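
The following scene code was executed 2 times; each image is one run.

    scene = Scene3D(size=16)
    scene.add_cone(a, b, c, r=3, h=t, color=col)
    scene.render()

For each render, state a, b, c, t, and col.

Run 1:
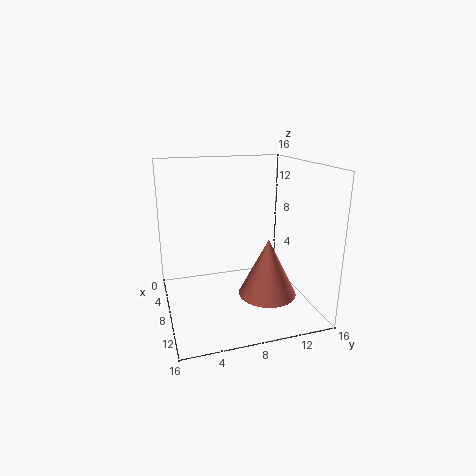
a = 12, b = 10, c = 3, t = 6, col = 'salmon'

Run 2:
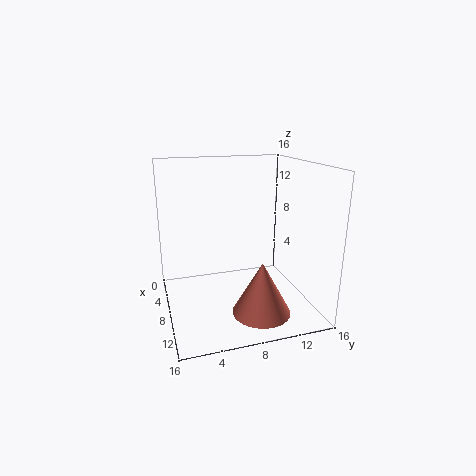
a = 13, b = 9, c = 1.5, t = 5.5, col = 'salmon'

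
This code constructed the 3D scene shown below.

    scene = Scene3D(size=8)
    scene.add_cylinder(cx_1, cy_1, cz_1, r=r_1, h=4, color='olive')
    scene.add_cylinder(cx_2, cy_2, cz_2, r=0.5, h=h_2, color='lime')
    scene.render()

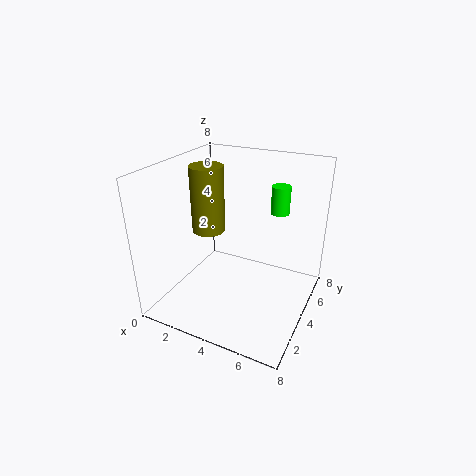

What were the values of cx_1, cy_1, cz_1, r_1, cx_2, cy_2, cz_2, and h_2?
cx_1 = 1.5
cy_1 = 5
cz_1 = 3.5
r_1 = 1
cx_2 = 6
cy_2 = 5
cz_2 = 5.5
h_2 = 1.5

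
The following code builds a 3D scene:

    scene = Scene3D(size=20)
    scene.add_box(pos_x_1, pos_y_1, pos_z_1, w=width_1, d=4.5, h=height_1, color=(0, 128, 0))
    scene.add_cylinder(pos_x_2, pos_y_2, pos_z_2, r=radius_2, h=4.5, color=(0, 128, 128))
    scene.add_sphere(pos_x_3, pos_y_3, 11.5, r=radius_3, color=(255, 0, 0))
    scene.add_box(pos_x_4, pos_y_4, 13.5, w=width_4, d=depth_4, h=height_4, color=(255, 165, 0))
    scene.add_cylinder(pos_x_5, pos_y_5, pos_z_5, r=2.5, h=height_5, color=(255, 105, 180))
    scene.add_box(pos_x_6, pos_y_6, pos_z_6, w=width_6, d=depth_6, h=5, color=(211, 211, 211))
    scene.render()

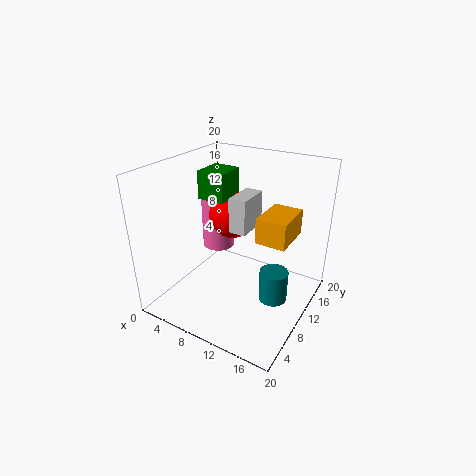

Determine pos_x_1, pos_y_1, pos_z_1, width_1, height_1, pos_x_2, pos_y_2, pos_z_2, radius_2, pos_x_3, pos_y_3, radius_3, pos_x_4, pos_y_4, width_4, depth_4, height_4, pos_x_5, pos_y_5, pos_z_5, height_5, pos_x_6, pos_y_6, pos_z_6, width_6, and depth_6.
pos_x_1 = 3.5, pos_y_1 = 10, pos_z_1 = 14.5, width_1 = 4, height_1 = 4, pos_x_2 = 15.5, pos_y_2 = 10.5, pos_z_2 = 1.5, radius_2 = 2, pos_x_3 = 7, pos_y_3 = 13.5, radius_3 = 3.5, pos_x_4 = 15.5, pos_y_4 = 4.5, width_4 = 3.5, depth_4 = 5, height_4 = 3, pos_x_5 = 4, pos_y_5 = 14, pos_z_5 = 5.5, height_5 = 9, pos_x_6 = 8.5, pos_y_6 = 10, pos_z_6 = 10.5, width_6 = 2.5, depth_6 = 5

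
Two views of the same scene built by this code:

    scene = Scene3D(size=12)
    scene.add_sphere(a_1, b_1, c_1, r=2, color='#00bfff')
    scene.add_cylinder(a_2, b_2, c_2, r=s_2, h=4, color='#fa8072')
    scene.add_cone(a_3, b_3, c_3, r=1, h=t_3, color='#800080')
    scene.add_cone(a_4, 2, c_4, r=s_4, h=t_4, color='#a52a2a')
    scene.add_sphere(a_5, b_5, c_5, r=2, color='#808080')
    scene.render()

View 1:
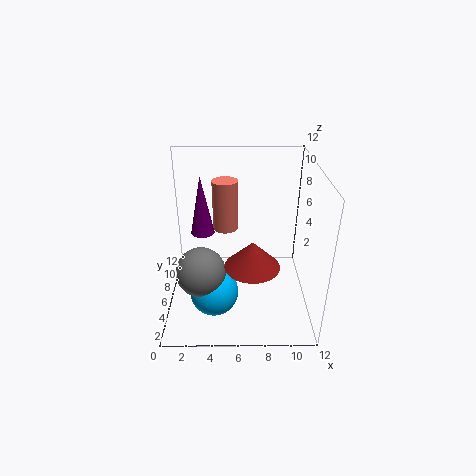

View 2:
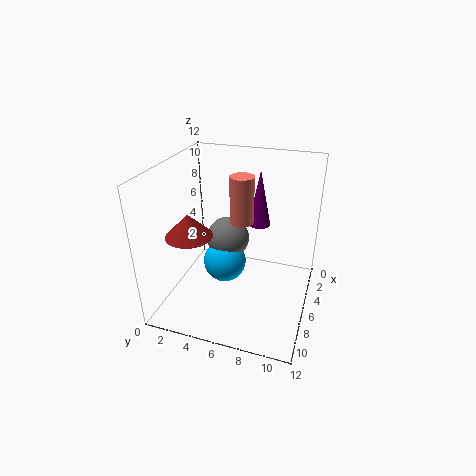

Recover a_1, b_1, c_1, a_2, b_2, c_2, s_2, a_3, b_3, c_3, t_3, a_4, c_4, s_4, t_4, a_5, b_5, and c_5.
a_1 = 4, b_1 = 4, c_1 = 2, a_2 = 5, b_2 = 6, c_2 = 7, s_2 = 1, a_3 = 3, b_3 = 7, c_3 = 6, t_3 = 5, a_4 = 7, c_4 = 6, s_4 = 2, t_4 = 2, a_5 = 3, b_5 = 4, c_5 = 4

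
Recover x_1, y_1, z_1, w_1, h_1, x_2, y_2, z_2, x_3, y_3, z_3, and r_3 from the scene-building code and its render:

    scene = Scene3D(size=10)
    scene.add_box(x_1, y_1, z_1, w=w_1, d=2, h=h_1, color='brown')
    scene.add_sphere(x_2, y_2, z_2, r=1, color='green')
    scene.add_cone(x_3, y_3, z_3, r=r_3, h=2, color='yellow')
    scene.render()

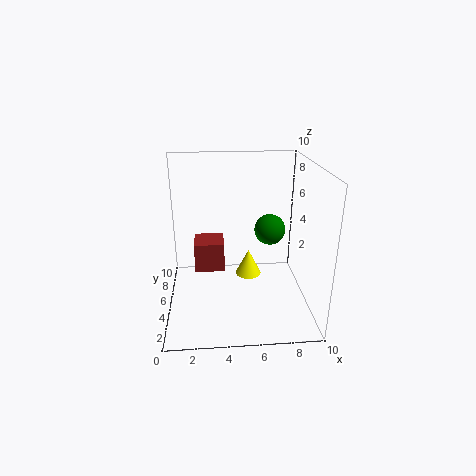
x_1 = 2, y_1 = 4, z_1 = 3, w_1 = 2, h_1 = 2, x_2 = 7, y_2 = 4, z_2 = 6, x_3 = 6, y_3 = 7, z_3 = 1, r_3 = 1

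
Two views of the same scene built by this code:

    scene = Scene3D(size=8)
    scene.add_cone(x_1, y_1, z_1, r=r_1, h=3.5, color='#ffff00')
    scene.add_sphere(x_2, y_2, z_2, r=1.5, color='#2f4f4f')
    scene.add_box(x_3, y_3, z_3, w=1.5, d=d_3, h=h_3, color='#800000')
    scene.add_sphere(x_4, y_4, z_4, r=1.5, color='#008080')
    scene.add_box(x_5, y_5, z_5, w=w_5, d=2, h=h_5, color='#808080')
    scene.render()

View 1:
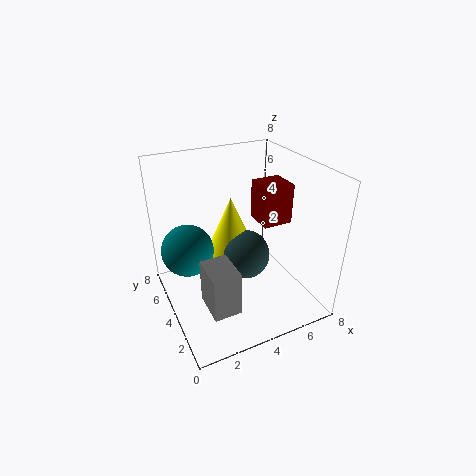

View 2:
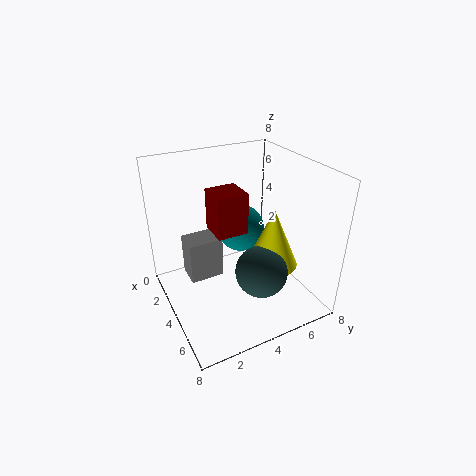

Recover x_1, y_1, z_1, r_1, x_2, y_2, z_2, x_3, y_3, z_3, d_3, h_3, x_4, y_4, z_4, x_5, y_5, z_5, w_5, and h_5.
x_1 = 4.5, y_1 = 6, z_1 = 2, r_1 = 1.5, x_2 = 5, y_2 = 5, z_2 = 2, x_3 = 4.5, y_3 = 2, z_3 = 5.5, d_3 = 1.5, h_3 = 2, x_4 = 1.5, y_4 = 5.5, z_4 = 3, x_5 = 1.5, y_5 = 1.5, z_5 = 1, w_5 = 1.5, h_5 = 2.5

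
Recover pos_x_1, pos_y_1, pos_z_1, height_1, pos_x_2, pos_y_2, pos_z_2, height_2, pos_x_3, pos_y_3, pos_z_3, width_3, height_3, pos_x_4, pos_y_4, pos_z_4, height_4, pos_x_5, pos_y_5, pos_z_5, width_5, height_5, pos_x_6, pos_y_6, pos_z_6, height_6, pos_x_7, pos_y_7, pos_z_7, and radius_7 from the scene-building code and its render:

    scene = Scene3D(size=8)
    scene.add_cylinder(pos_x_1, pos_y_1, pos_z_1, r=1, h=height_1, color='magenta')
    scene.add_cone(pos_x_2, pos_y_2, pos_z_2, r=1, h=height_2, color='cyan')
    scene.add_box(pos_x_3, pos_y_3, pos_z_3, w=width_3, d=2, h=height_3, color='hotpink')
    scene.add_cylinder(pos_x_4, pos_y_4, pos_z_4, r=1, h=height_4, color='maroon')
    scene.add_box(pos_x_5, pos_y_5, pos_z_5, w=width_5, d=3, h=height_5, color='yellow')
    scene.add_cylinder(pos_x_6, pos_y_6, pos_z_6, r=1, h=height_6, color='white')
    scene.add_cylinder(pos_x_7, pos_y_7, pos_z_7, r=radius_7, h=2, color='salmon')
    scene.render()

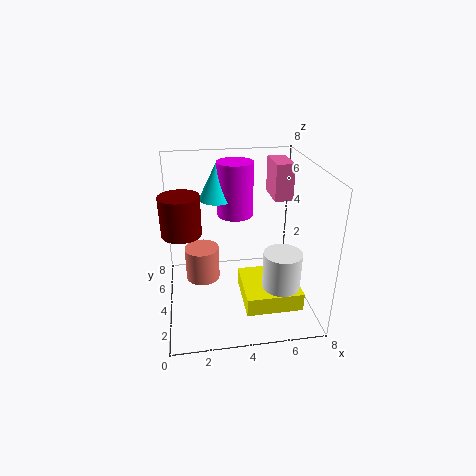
pos_x_1 = 4
pos_y_1 = 5
pos_z_1 = 5
height_1 = 3
pos_x_2 = 3
pos_y_2 = 5
pos_z_2 = 6
height_2 = 2
pos_x_3 = 6
pos_y_3 = 4
pos_z_3 = 6
width_3 = 1
height_3 = 2
pos_x_4 = 1
pos_y_4 = 3
pos_z_4 = 5
height_4 = 2
pos_x_5 = 4
pos_y_5 = 1
pos_z_5 = 1
width_5 = 3
height_5 = 1
pos_x_6 = 6
pos_y_6 = 2
pos_z_6 = 2
height_6 = 2
pos_x_7 = 2
pos_y_7 = 5
pos_z_7 = 1
radius_7 = 1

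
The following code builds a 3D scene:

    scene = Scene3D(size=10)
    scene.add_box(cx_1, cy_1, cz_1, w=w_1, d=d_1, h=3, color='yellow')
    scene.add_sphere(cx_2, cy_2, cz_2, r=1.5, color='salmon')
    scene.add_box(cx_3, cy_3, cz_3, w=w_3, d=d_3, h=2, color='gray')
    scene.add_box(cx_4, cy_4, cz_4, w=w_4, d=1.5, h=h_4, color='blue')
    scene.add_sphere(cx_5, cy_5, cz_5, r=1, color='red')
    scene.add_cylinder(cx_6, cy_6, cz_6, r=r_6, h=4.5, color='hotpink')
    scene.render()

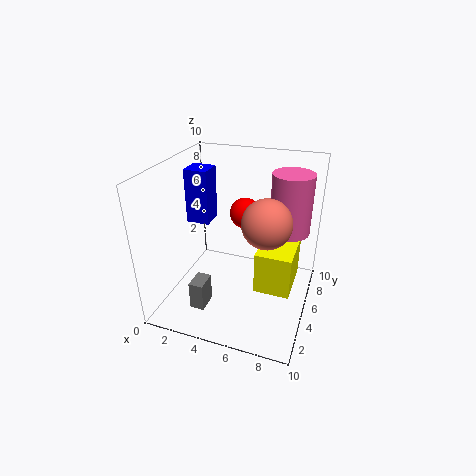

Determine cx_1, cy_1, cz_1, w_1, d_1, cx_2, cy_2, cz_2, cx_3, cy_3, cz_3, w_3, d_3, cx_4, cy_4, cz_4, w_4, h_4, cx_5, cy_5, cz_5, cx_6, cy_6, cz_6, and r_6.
cx_1 = 6.5
cy_1 = 4
cz_1 = 1.5
w_1 = 2.5
d_1 = 3.5
cx_2 = 7.5
cy_2 = 3
cz_2 = 7.5
cx_3 = 2.5
cy_3 = 2
cz_3 = 0.5
w_3 = 1
d_3 = 1.5
cx_4 = 2
cy_4 = 3.5
cz_4 = 6.5
w_4 = 1.5
h_4 = 3.5
cx_5 = 5.5
cy_5 = 5
cz_5 = 7
cx_6 = 8
cy_6 = 8
cz_6 = 4.5
r_6 = 1.5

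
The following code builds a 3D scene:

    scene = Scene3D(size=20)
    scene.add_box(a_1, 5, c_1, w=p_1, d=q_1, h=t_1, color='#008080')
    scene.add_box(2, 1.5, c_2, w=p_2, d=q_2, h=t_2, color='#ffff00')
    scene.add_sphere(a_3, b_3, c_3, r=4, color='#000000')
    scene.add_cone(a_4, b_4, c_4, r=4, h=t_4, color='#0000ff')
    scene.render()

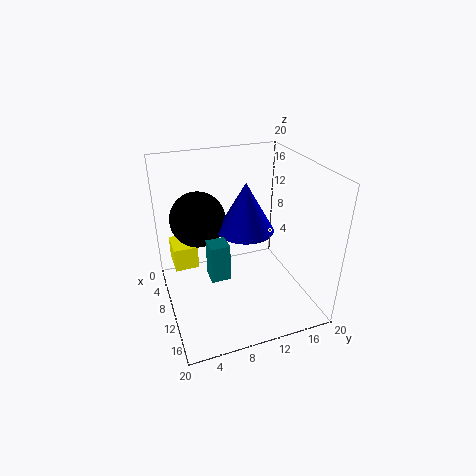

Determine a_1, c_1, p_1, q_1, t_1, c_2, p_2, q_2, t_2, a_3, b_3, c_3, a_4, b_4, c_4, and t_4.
a_1 = 11.5
c_1 = 6.5
p_1 = 2.5
q_1 = 2.5
t_1 = 5
c_2 = 4
p_2 = 4.5
q_2 = 3.5
t_2 = 3.5
a_3 = 5.5
b_3 = 5.5
c_3 = 11.5
a_4 = 9
b_4 = 11.5
c_4 = 10.5
t_4 = 7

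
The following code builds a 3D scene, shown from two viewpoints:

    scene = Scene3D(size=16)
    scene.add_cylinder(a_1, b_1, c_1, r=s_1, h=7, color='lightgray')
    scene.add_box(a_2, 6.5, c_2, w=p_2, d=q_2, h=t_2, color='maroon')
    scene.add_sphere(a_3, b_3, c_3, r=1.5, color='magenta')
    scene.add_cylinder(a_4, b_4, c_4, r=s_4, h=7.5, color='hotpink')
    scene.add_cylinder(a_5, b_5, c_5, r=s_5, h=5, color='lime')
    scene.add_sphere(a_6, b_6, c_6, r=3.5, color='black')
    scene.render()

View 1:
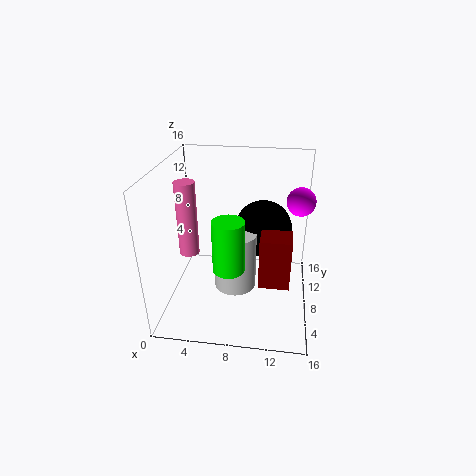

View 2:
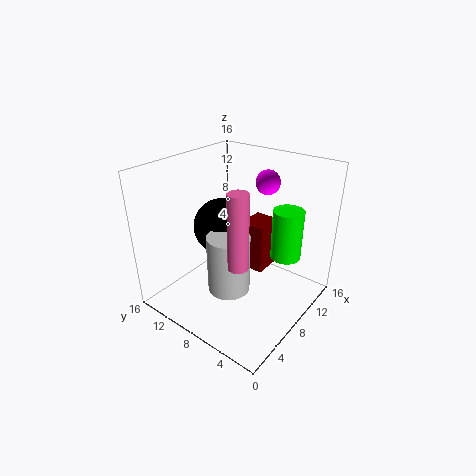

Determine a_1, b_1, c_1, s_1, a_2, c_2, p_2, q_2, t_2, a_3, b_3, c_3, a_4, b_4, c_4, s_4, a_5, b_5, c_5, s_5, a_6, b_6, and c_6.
a_1 = 7.5; b_1 = 9; c_1 = 1; s_1 = 2.5; a_2 = 10.5; c_2 = 2.5; p_2 = 3.5; q_2 = 3; t_2 = 6; a_3 = 14.5; b_3 = 8.5; c_3 = 12.5; a_4 = 3.5; b_4 = 4.5; c_4 = 8; s_4 = 1; a_5 = 8; b_5 = 2; c_5 = 8; s_5 = 1.5; a_6 = 10.5; b_6 = 12.5; c_6 = 7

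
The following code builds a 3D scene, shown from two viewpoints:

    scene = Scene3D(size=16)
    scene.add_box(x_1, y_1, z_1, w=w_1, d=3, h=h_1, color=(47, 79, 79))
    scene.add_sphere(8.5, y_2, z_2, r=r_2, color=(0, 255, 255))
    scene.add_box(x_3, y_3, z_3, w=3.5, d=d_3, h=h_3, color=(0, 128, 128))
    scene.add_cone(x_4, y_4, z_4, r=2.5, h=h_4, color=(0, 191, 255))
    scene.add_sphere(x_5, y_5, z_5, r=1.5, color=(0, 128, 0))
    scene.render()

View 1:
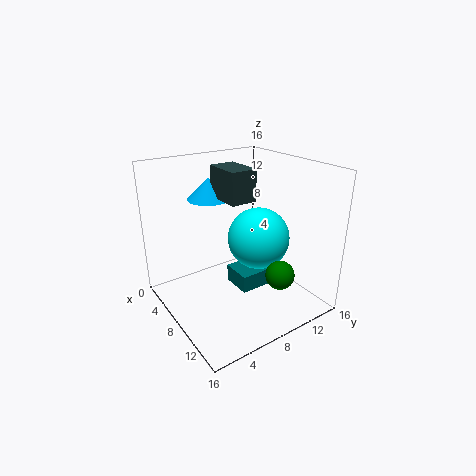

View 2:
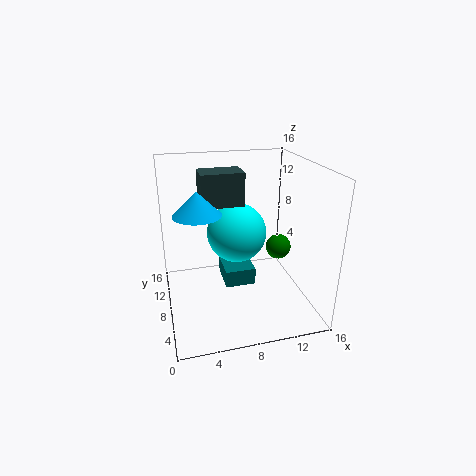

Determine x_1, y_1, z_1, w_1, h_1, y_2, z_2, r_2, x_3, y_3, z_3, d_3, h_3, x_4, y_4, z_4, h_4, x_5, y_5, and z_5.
x_1 = 4
y_1 = 7
z_1 = 12
w_1 = 4.5
h_1 = 3.5
y_2 = 10.5
z_2 = 7.5
r_2 = 3.5
x_3 = 6.5
y_3 = 7.5
z_3 = 2
d_3 = 4
h_3 = 2
x_4 = 3.5
y_4 = 7
z_4 = 11.5
h_4 = 2.5
x_5 = 13.5
y_5 = 9.5
z_5 = 5.5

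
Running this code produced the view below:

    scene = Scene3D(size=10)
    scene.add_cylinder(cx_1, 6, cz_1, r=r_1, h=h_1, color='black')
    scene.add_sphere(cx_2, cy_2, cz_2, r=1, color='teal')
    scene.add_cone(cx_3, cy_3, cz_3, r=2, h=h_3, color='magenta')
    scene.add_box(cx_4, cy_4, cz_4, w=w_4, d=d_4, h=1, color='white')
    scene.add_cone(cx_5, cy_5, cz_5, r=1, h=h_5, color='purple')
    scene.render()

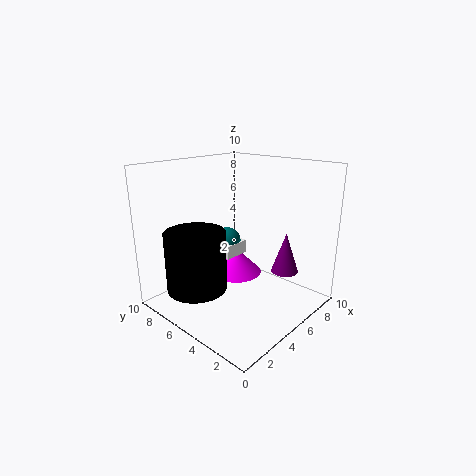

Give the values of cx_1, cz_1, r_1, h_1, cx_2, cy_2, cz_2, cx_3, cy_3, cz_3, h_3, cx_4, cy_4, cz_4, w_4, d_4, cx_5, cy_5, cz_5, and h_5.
cx_1 = 2
cz_1 = 2
r_1 = 2
h_1 = 4
cx_2 = 6
cy_2 = 7
cz_2 = 4
cx_3 = 7
cy_3 = 7
cz_3 = 1
h_3 = 2
cx_4 = 5
cy_4 = 6
cz_4 = 3
w_4 = 2
d_4 = 1
cx_5 = 8
cy_5 = 3
cz_5 = 2
h_5 = 3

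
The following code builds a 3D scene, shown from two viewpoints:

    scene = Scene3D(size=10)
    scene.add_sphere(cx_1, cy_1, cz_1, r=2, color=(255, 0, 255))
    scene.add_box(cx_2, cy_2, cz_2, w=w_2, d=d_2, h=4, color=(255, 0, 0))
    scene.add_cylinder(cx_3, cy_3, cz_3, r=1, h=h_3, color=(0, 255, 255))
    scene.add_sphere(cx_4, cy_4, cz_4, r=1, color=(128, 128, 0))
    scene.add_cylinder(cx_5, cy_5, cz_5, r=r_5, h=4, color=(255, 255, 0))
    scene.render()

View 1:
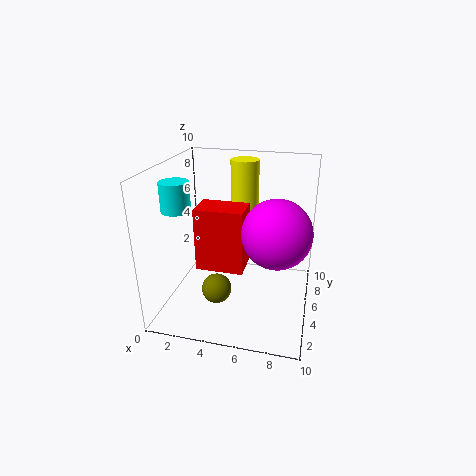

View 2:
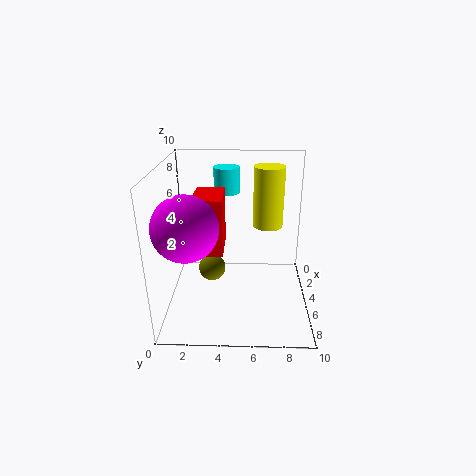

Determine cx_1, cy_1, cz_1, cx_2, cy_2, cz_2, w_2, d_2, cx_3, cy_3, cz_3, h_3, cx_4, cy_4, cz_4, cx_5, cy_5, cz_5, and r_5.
cx_1 = 8; cy_1 = 2; cz_1 = 7; cx_2 = 3; cy_2 = 2; cz_2 = 4; w_2 = 3; d_2 = 2; cx_3 = 1; cy_3 = 4; cz_3 = 7; h_3 = 2; cx_4 = 4; cy_4 = 3; cz_4 = 2; cx_5 = 5; cy_5 = 7; cz_5 = 6; r_5 = 1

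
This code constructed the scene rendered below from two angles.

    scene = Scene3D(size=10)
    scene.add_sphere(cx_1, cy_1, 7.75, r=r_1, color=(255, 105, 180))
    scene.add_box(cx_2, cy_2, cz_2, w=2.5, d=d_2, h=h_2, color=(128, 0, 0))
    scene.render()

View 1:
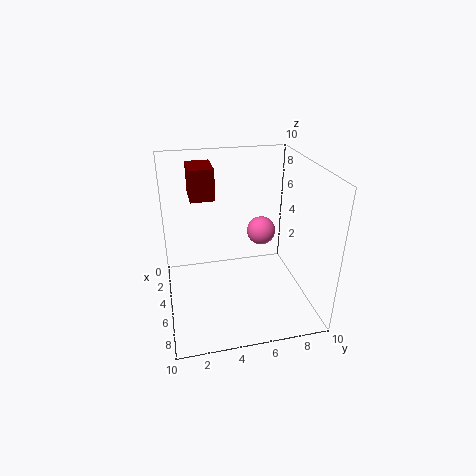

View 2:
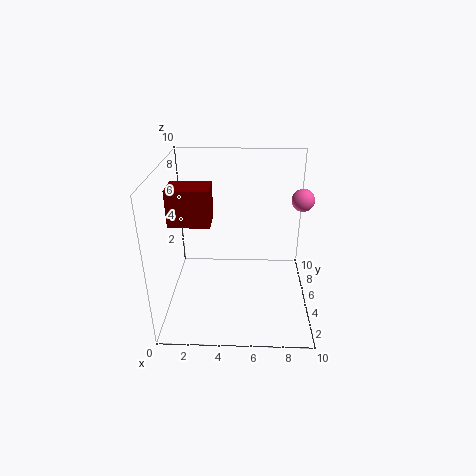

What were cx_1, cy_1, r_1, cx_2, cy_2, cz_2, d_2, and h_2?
cx_1 = 9.25
cy_1 = 5.25
r_1 = 0.75
cx_2 = 1
cy_2 = 2
cz_2 = 7.25
d_2 = 1.75
h_2 = 2.25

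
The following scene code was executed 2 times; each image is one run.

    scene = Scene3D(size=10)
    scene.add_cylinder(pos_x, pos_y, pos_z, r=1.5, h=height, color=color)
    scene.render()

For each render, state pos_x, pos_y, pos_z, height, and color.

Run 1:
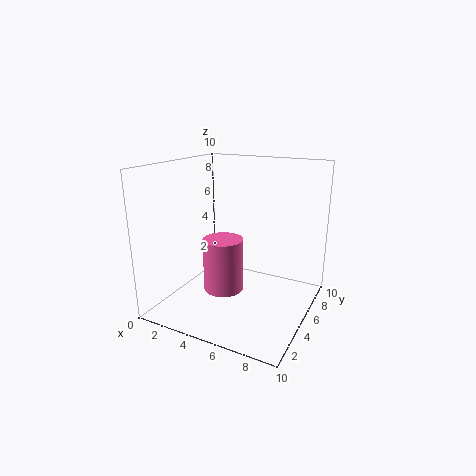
pos_x = 3.5, pos_y = 5.5, pos_z = 0.5, height = 4, color = 'hotpink'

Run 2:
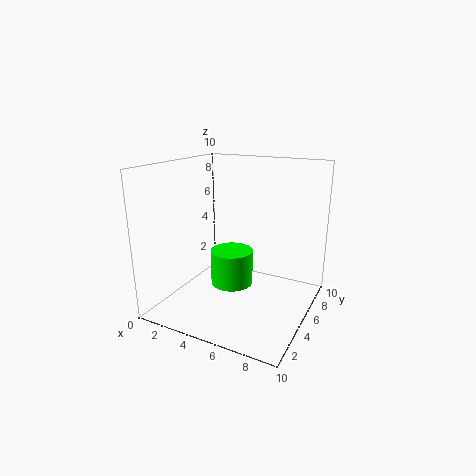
pos_x = 4.5, pos_y = 5, pos_z = 1.5, height = 2.5, color = 'lime'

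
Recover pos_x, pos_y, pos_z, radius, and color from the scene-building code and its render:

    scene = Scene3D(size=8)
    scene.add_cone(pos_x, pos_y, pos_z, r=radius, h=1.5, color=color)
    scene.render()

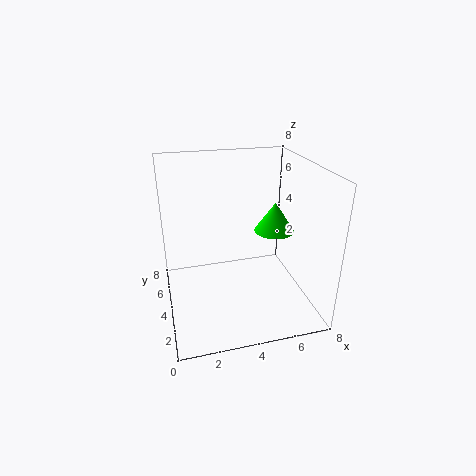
pos_x = 5.5
pos_y = 2.5
pos_z = 5
radius = 1
color = 'lime'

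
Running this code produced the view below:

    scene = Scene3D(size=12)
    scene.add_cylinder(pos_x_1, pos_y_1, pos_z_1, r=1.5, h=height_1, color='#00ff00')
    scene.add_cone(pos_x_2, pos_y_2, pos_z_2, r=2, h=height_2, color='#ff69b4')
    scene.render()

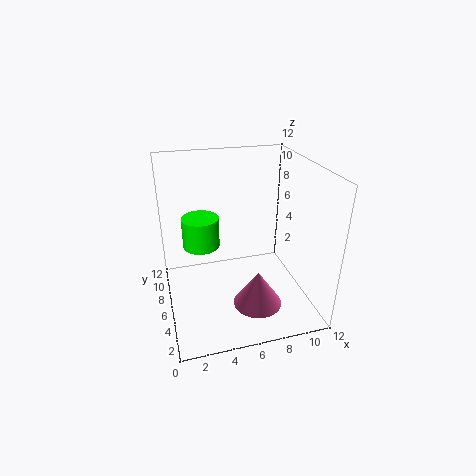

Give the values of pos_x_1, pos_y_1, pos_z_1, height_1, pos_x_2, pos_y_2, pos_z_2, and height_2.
pos_x_1 = 3, pos_y_1 = 6.5, pos_z_1 = 5.5, height_1 = 2.5, pos_x_2 = 7, pos_y_2 = 3.5, pos_z_2 = 1, height_2 = 3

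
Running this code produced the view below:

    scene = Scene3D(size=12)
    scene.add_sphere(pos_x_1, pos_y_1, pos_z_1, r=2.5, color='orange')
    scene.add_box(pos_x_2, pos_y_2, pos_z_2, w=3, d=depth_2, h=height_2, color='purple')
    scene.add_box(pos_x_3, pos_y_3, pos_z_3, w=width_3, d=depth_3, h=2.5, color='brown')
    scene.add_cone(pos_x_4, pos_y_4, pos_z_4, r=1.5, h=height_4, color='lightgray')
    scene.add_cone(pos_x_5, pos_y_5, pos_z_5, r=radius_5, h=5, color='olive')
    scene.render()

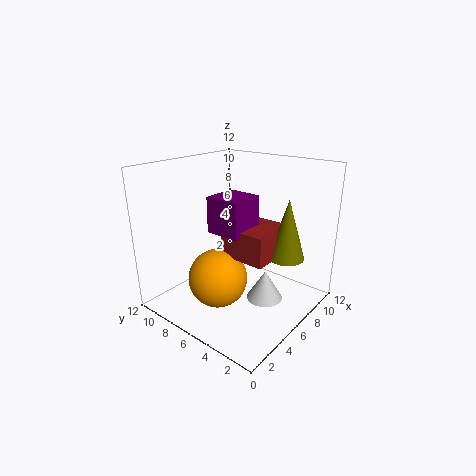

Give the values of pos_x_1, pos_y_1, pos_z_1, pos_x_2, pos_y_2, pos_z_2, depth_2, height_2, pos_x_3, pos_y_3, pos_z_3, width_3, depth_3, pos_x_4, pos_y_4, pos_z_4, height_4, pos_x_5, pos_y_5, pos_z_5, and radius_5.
pos_x_1 = 4.5
pos_y_1 = 7
pos_z_1 = 2.5
pos_x_2 = 4.5
pos_y_2 = 5
pos_z_2 = 6.5
depth_2 = 3
height_2 = 3
pos_x_3 = 5
pos_y_3 = 3
pos_z_3 = 4.5
width_3 = 4
depth_3 = 4
pos_x_4 = 6.5
pos_y_4 = 3.5
pos_z_4 = 1
height_4 = 2.5
pos_x_5 = 8
pos_y_5 = 2.5
pos_z_5 = 4.5
radius_5 = 1.5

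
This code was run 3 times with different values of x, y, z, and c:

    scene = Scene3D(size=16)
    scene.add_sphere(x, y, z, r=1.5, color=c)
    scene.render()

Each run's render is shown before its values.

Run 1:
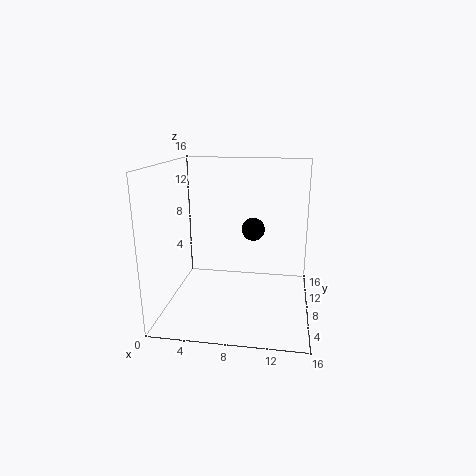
x = 9; y = 14.5; z = 7; c = 'black'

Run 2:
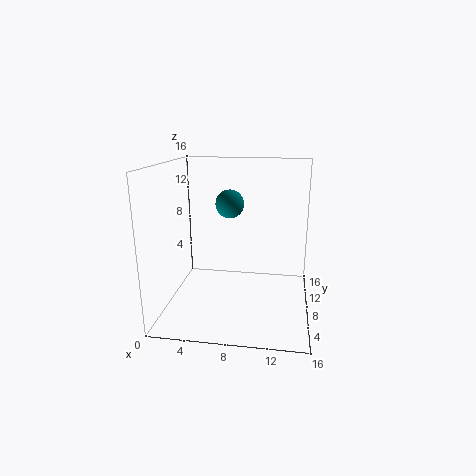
x = 7.25; y = 7.25; z = 12; c = 'teal'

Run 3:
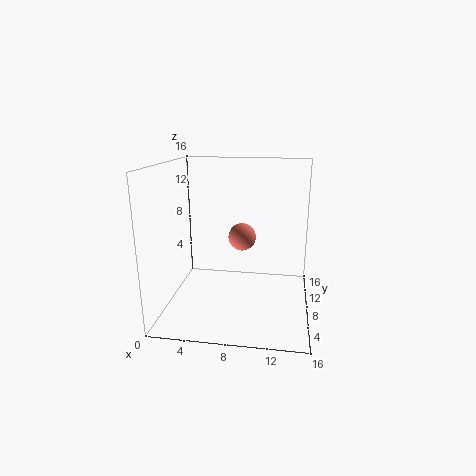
x = 8.5; y = 7.75; z = 8.25; c = 'salmon'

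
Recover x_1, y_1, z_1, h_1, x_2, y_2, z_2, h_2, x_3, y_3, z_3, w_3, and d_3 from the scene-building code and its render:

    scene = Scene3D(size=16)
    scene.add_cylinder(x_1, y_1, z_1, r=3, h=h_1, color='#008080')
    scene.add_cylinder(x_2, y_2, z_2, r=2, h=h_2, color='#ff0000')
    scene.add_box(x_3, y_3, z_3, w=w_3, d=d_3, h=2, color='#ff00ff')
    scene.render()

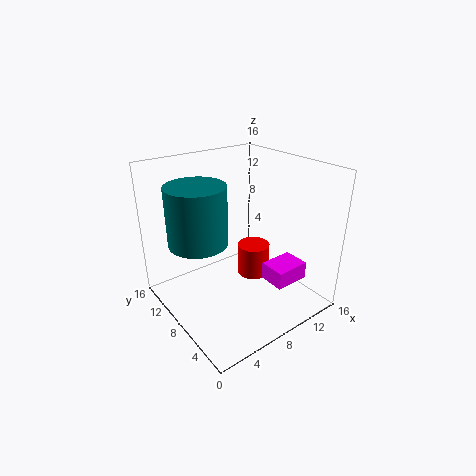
x_1 = 3; y_1 = 8; z_1 = 9; h_1 = 6; x_2 = 12; y_2 = 10; z_2 = 1; h_2 = 4; x_3 = 10; y_3 = 3; z_3 = 3; w_3 = 4; d_3 = 3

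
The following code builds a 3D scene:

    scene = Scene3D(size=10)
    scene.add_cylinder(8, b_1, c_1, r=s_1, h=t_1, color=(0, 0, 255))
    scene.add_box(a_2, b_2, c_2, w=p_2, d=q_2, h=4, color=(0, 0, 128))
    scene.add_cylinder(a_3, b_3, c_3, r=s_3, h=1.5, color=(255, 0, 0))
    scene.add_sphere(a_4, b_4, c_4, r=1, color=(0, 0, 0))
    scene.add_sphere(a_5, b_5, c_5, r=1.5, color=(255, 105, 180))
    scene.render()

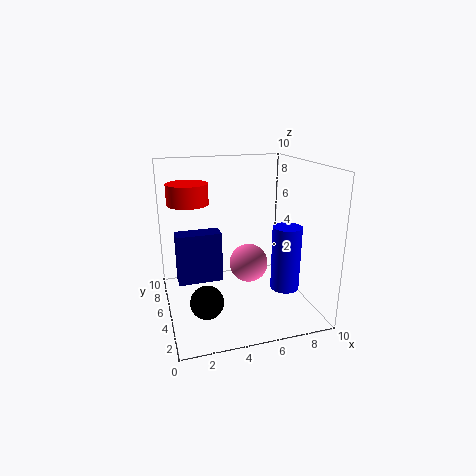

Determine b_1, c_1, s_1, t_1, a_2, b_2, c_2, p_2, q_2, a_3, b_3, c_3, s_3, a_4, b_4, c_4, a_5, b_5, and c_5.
b_1 = 3.5, c_1 = 1.5, s_1 = 1, t_1 = 4.5, a_2 = 1, b_2 = 7.5, c_2 = 0.5, p_2 = 3.5, q_2 = 1.5, a_3 = 2, b_3 = 7.5, c_3 = 7, s_3 = 1.5, a_4 = 2, b_4 = 1.5, c_4 = 2.5, a_5 = 6.5, b_5 = 7, c_5 = 2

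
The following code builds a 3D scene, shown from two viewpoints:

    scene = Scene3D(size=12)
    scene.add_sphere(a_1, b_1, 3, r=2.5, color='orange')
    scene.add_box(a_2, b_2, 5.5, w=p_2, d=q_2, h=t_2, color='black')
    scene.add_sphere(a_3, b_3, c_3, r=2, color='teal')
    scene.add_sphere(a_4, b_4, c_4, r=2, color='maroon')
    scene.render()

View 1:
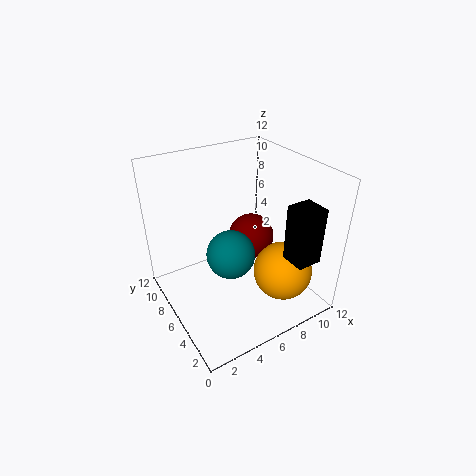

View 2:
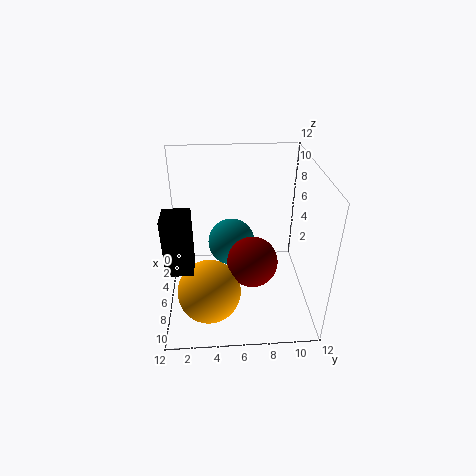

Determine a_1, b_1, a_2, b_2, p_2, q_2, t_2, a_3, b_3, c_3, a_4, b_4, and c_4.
a_1 = 9; b_1 = 3.5; a_2 = 8; b_2 = 0.5; p_2 = 2; q_2 = 2; t_2 = 4.5; a_3 = 5; b_3 = 5.5; c_3 = 5; a_4 = 8; b_4 = 7; c_4 = 5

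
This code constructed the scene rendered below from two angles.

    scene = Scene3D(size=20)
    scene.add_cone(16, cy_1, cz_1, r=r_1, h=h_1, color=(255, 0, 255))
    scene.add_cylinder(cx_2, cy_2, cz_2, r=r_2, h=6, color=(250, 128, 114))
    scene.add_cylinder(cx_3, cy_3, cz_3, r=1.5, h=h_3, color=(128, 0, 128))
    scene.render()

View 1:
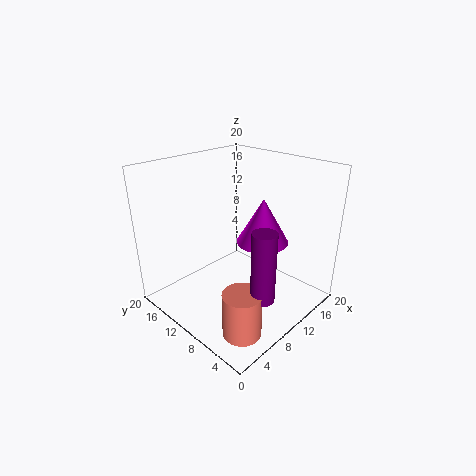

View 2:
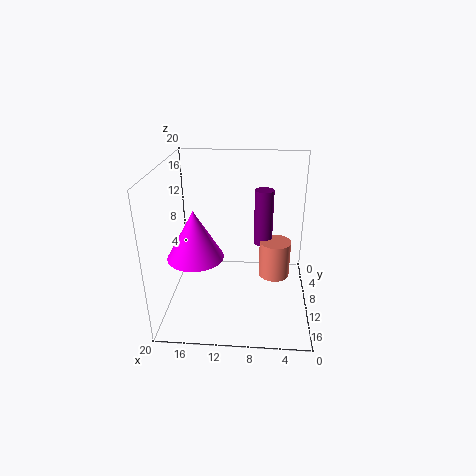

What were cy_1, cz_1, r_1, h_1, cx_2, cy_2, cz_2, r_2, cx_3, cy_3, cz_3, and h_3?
cy_1 = 10.5
cz_1 = 7
r_1 = 4
h_1 = 7
cx_2 = 4.5
cy_2 = 4
cz_2 = 0.5
r_2 = 2.5
cx_3 = 6.5
cy_3 = 2.5
cz_3 = 5.5
h_3 = 9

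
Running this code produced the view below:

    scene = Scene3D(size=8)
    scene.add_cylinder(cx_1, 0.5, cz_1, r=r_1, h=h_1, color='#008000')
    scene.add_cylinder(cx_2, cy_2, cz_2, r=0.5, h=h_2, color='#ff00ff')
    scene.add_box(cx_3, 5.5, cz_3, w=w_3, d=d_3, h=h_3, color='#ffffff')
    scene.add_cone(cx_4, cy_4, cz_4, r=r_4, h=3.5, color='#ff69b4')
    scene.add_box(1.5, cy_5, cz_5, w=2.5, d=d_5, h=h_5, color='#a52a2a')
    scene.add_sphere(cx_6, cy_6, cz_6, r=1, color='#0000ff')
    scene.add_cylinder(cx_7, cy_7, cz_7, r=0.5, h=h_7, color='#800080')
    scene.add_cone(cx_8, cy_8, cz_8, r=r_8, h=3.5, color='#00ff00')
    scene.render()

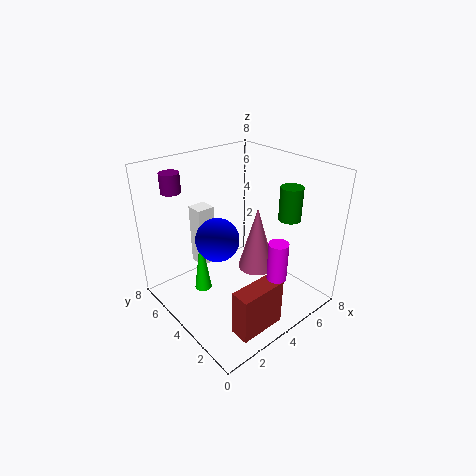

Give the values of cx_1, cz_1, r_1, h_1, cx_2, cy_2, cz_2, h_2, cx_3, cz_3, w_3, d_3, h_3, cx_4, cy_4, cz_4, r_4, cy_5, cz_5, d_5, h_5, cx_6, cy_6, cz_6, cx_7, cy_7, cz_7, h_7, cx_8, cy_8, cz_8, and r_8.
cx_1 = 4; cz_1 = 6.5; r_1 = 0.5; h_1 = 1.5; cx_2 = 4; cy_2 = 1; cz_2 = 3; h_2 = 2; cx_3 = 2.5; cz_3 = 2; w_3 = 1; d_3 = 1; h_3 = 3.5; cx_4 = 4.5; cy_4 = 3; cz_4 = 2.5; r_4 = 1; cy_5 = 0.5; cz_5 = 0.5; d_5 = 1; h_5 = 2.5; cx_6 = 1.5; cy_6 = 2.5; cz_6 = 5.5; cx_7 = 1; cy_7 = 5.5; cz_7 = 7; h_7 = 1; cx_8 = 2.5; cy_8 = 5.5; cz_8 = 0.5; r_8 = 0.5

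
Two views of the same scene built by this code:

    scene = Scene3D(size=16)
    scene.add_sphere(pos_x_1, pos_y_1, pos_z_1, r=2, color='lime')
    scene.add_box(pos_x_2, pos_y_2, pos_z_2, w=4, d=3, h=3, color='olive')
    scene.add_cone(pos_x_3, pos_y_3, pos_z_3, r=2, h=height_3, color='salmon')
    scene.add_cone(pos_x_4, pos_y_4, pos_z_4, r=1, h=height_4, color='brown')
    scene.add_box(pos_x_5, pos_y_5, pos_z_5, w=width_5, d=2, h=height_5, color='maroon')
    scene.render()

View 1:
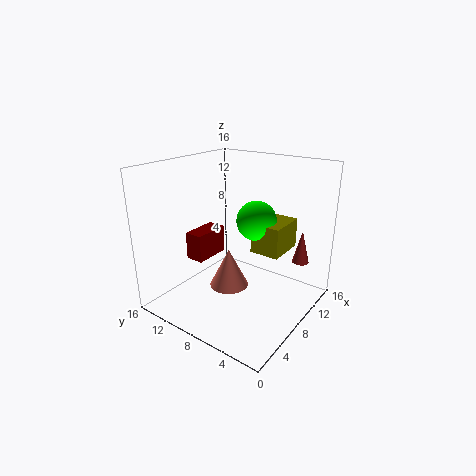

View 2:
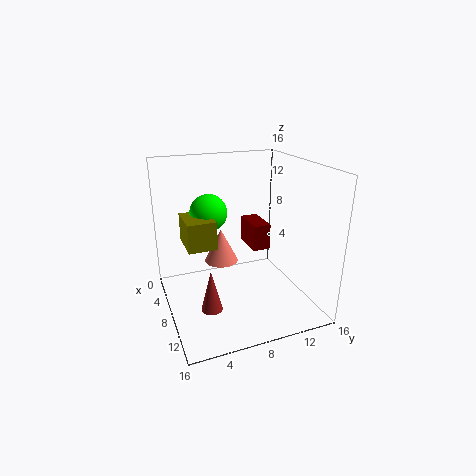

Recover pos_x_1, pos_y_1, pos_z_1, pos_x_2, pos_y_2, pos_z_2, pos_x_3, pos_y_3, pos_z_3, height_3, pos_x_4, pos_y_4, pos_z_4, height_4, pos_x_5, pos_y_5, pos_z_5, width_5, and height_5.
pos_x_1 = 7, pos_y_1 = 5, pos_z_1 = 11, pos_x_2 = 6, pos_y_2 = 2, pos_z_2 = 8, pos_x_3 = 5, pos_y_3 = 7, pos_z_3 = 4, height_3 = 4, pos_x_4 = 14, pos_y_4 = 3, pos_z_4 = 4, height_4 = 4, pos_x_5 = 4, pos_y_5 = 10, pos_z_5 = 6, width_5 = 4, height_5 = 3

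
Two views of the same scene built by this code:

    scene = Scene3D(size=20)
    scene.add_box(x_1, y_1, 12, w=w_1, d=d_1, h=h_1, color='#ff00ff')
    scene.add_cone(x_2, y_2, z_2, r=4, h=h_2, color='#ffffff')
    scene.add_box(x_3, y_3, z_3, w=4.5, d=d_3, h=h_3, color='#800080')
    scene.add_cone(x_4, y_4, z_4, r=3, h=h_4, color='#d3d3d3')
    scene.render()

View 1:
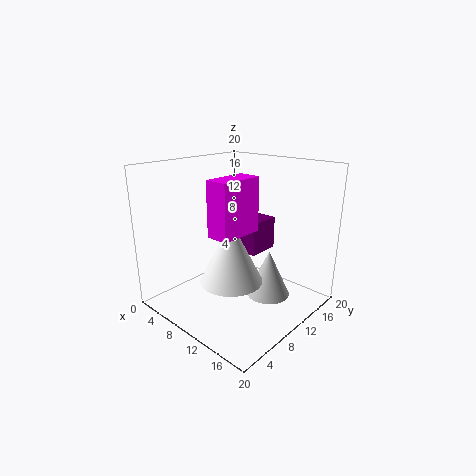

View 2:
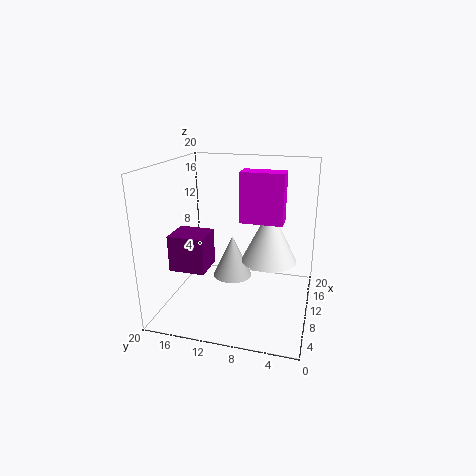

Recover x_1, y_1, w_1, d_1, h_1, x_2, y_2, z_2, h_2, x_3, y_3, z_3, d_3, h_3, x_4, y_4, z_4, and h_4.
x_1 = 10.5, y_1 = 4, w_1 = 3, d_1 = 6, h_1 = 7, x_2 = 12.5, y_2 = 6, z_2 = 6, h_2 = 8, x_3 = 5.5, y_3 = 13.5, z_3 = 6, d_3 = 5, h_3 = 5, x_4 = 14, y_4 = 12, z_4 = 2, h_4 = 6.5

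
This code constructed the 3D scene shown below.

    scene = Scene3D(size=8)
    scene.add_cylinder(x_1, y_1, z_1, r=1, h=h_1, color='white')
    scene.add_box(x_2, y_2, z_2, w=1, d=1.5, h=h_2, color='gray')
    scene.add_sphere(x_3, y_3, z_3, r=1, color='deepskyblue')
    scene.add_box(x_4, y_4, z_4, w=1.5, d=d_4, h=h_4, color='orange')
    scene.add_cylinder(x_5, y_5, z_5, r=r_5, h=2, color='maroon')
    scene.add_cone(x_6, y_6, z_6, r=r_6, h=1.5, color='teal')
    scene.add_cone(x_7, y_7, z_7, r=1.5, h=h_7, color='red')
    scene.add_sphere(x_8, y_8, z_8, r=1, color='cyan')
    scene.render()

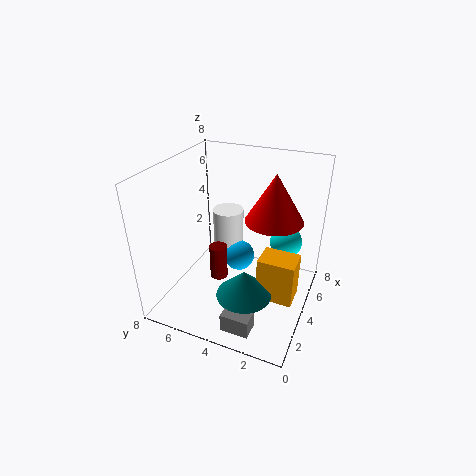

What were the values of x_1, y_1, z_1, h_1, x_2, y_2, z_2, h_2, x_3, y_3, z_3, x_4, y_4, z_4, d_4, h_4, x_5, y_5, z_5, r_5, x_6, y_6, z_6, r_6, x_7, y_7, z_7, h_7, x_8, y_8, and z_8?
x_1 = 7, y_1 = 6, z_1 = 0.5, h_1 = 3.5, x_2 = 0.5, y_2 = 2, z_2 = 0.5, h_2 = 1, x_3 = 6.5, y_3 = 5, z_3 = 1, x_4 = 3, y_4 = 0.5, z_4 = 1, d_4 = 2, h_4 = 2.5, x_5 = 3.5, y_5 = 5, z_5 = 1.5, r_5 = 0.5, x_6 = 2.5, y_6 = 3, z_6 = 1.5, r_6 = 1.5, x_7 = 4, y_7 = 2, z_7 = 5.5, h_7 = 2.5, x_8 = 7, y_8 = 2, z_8 = 2.5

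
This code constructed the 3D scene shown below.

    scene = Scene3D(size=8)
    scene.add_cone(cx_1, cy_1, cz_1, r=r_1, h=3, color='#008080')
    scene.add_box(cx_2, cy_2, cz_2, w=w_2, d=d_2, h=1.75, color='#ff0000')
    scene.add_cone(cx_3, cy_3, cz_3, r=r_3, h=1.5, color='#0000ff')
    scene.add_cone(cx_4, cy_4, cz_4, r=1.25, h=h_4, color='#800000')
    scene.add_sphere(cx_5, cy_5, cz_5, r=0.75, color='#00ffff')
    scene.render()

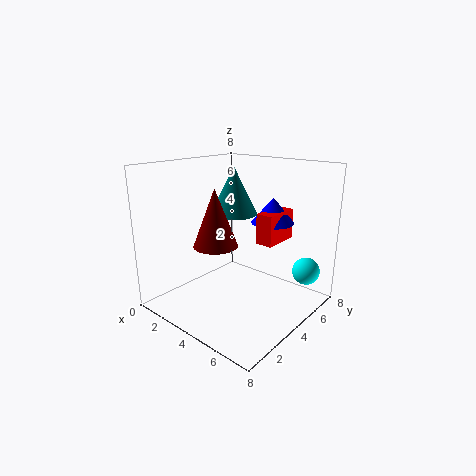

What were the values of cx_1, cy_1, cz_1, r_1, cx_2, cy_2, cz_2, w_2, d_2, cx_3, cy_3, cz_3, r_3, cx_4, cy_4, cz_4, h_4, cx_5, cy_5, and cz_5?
cx_1 = 1.75
cy_1 = 6.25
cz_1 = 4.5
r_1 = 1.5
cx_2 = 4.5
cy_2 = 5
cz_2 = 3.5
w_2 = 1
d_2 = 2.25
cx_3 = 4.75
cy_3 = 6.25
cz_3 = 4.5
r_3 = 1.25
cx_4 = 3
cy_4 = 3.25
cz_4 = 3.5
h_4 = 3.25
cx_5 = 7.25
cy_5 = 6
cz_5 = 2.25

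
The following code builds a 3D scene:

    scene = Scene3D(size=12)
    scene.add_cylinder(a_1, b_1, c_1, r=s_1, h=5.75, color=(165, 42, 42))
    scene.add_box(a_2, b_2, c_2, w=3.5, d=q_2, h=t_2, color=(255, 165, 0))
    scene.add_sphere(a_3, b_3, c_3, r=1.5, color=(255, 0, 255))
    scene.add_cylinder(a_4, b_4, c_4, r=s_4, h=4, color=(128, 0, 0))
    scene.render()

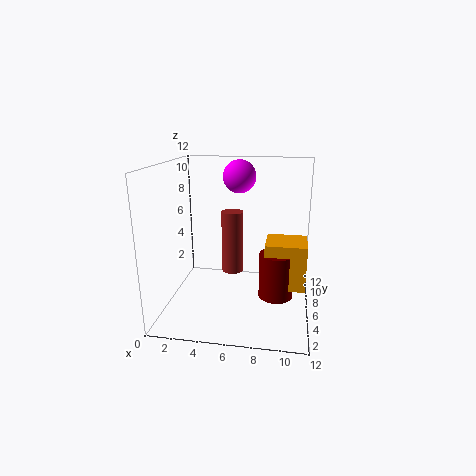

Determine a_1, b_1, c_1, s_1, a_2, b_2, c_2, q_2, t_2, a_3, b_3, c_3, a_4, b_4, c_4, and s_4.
a_1 = 5
b_1 = 8.75
c_1 = 1.75
s_1 = 1
a_2 = 8.25
b_2 = 5.75
c_2 = 1.5
q_2 = 3.25
t_2 = 4
a_3 = 5.5
b_3 = 9.75
c_3 = 10.5
a_4 = 9.25
b_4 = 6.75
c_4 = 0.5
s_4 = 1.5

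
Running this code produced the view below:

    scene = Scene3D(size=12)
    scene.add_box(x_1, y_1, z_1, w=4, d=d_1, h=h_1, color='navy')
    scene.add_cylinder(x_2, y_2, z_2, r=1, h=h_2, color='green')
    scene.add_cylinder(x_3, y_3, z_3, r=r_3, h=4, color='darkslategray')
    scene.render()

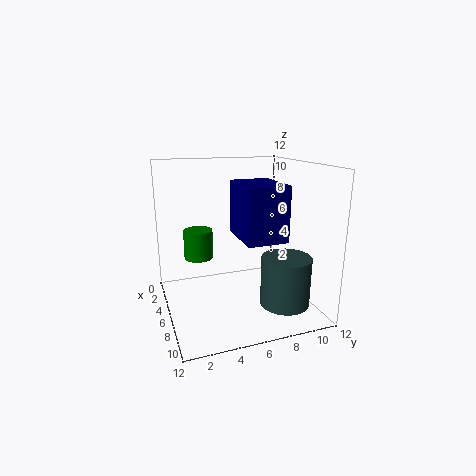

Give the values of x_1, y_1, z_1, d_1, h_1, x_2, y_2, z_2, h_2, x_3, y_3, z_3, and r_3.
x_1 = 7; y_1 = 5; z_1 = 7; d_1 = 3; h_1 = 4; x_2 = 9; y_2 = 2; z_2 = 6; h_2 = 2; x_3 = 9; y_3 = 9; z_3 = 1; r_3 = 2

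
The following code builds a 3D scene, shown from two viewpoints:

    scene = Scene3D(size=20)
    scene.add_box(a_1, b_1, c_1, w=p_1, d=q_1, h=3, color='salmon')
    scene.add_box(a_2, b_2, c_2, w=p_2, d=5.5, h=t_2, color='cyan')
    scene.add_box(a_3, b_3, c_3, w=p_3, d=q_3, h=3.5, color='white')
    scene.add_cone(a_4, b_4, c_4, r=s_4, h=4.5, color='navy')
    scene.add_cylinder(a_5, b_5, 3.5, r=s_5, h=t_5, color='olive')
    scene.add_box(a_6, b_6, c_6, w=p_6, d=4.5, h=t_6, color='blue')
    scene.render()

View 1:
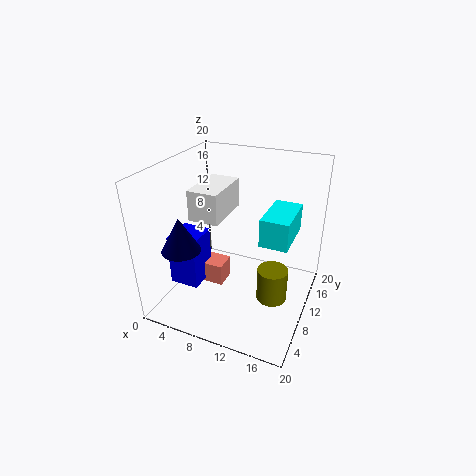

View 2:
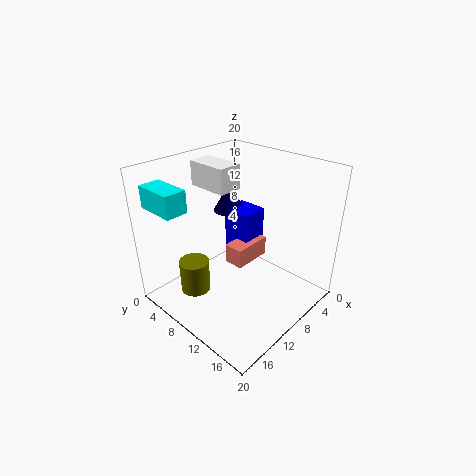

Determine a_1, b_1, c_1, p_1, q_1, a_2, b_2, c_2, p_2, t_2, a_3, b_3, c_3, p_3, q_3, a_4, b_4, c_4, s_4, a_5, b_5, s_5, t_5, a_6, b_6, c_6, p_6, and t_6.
a_1 = 3
b_1 = 6.5
c_1 = 4
p_1 = 6
q_1 = 3
a_2 = 16
b_2 = 1.5
c_2 = 15
p_2 = 3
t_2 = 3
a_3 = 7.5
b_3 = 2
c_3 = 16
p_3 = 3.5
q_3 = 6
a_4 = 5
b_4 = 3.5
c_4 = 10.5
s_4 = 2.5
a_5 = 16
b_5 = 7.5
s_5 = 2
t_5 = 4.5
a_6 = 2.5
b_6 = 4
c_6 = 4.5
p_6 = 4
t_6 = 7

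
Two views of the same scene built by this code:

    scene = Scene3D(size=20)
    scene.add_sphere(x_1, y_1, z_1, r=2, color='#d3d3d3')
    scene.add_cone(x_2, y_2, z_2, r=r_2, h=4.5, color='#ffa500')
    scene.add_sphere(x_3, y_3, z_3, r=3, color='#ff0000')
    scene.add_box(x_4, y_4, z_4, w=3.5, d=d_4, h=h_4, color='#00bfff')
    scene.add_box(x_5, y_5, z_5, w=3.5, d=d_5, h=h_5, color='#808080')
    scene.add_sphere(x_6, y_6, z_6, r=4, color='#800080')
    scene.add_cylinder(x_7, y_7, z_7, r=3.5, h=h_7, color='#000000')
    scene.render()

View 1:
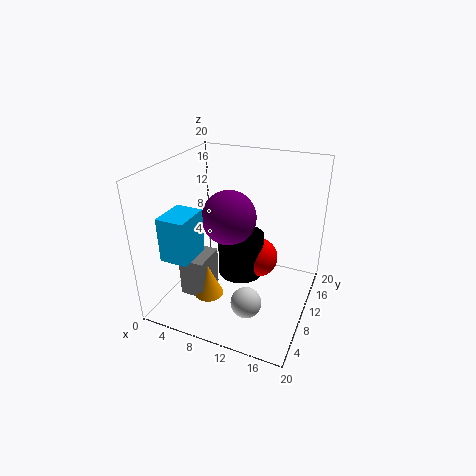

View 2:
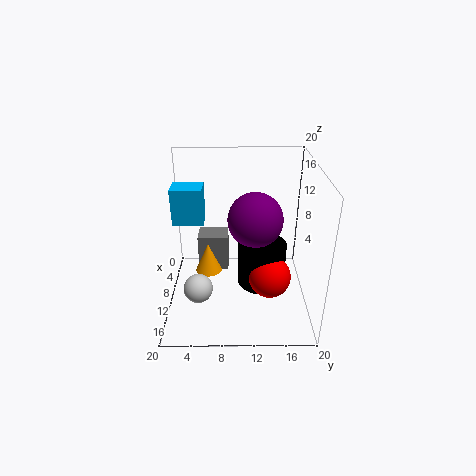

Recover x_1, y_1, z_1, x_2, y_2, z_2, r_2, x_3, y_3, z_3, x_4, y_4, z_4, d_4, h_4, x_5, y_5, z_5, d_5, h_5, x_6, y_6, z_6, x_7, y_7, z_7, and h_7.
x_1 = 13.5; y_1 = 4.5; z_1 = 4; x_2 = 7.5; y_2 = 5.5; z_2 = 3; r_2 = 2; x_3 = 11.5; y_3 = 14.5; z_3 = 4.5; x_4 = 4; y_4 = 0.5; z_4 = 10.5; d_4 = 4.5; h_4 = 5.5; x_5 = 4; y_5 = 4; z_5 = 3; d_5 = 4.5; h_5 = 5.5; x_6 = 7.5; y_6 = 12.5; z_6 = 11.5; x_7 = 9; y_7 = 13.5; z_7 = 2; h_7 = 6.5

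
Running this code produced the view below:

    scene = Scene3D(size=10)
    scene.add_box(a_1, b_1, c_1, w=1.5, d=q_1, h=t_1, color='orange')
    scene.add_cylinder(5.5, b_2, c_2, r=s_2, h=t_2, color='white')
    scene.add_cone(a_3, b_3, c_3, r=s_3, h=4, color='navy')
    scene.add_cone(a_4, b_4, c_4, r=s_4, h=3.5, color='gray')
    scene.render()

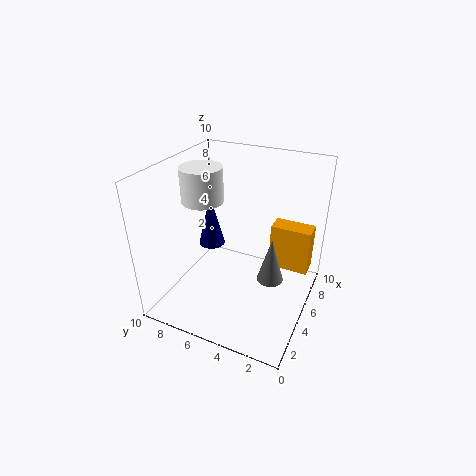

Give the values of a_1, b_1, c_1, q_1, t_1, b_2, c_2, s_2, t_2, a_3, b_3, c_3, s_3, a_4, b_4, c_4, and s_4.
a_1 = 7.5, b_1 = 0.5, c_1 = 1.5, q_1 = 3, t_1 = 3.5, b_2 = 8, c_2 = 7, s_2 = 1.5, t_2 = 2.5, a_3 = 6.5, b_3 = 8, c_3 = 3, s_3 = 1, a_4 = 6.5, b_4 = 3, c_4 = 1, s_4 = 1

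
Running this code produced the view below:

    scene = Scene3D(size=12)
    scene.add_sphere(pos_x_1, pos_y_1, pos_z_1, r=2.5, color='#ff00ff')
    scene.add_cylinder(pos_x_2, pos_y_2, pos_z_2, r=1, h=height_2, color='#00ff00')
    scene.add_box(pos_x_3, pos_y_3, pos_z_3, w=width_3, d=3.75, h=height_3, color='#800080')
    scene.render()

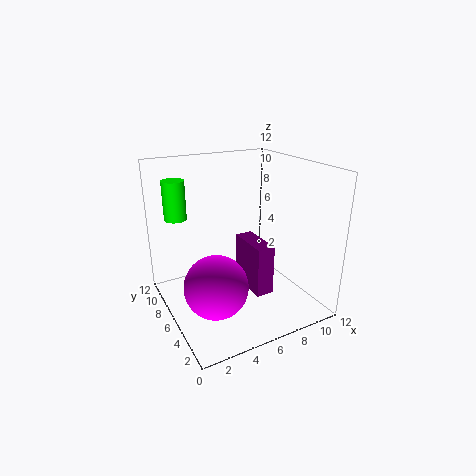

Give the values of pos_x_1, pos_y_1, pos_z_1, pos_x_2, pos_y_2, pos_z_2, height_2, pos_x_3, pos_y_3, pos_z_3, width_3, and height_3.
pos_x_1 = 3; pos_y_1 = 4; pos_z_1 = 3.25; pos_x_2 = 2.25; pos_y_2 = 10.75; pos_z_2 = 6.75; height_2 = 3.5; pos_x_3 = 6.5; pos_y_3 = 3.5; pos_z_3 = 1.5; width_3 = 1.5; height_3 = 4.25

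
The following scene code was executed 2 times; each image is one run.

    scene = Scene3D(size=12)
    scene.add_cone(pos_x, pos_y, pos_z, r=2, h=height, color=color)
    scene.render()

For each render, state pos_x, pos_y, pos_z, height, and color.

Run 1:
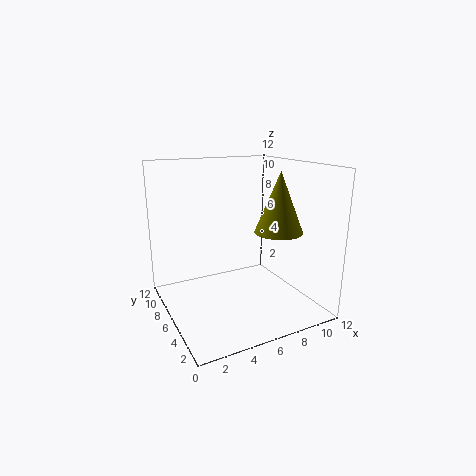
pos_x = 9
pos_y = 4.5
pos_z = 6.5
height = 5
color = 'olive'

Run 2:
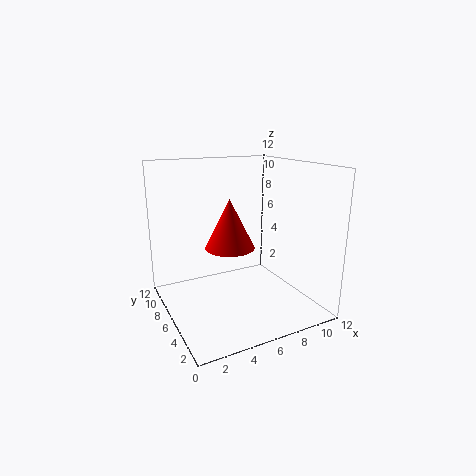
pos_x = 5
pos_y = 5.5
pos_z = 5.5
height = 4
color = 'red'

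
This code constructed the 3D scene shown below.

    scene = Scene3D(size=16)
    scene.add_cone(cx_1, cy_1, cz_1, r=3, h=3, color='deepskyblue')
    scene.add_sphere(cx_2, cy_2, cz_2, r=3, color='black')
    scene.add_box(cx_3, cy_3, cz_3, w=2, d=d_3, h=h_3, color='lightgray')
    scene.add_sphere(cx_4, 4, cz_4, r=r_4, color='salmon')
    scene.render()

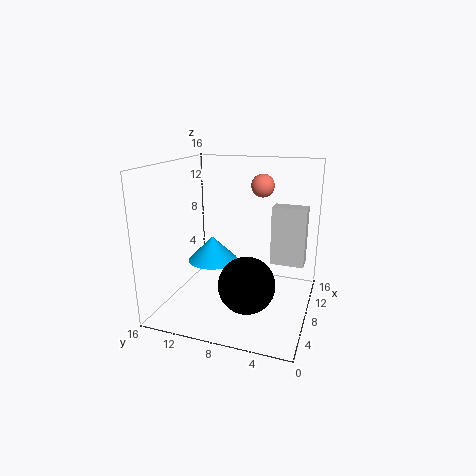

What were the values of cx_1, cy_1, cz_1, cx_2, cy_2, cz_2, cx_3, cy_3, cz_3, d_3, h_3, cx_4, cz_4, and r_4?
cx_1 = 10
cy_1 = 12
cz_1 = 4
cx_2 = 5
cy_2 = 6
cz_2 = 4
cx_3 = 11
cy_3 = 1
cz_3 = 4
d_3 = 4
h_3 = 7
cx_4 = 3
cz_4 = 15
r_4 = 1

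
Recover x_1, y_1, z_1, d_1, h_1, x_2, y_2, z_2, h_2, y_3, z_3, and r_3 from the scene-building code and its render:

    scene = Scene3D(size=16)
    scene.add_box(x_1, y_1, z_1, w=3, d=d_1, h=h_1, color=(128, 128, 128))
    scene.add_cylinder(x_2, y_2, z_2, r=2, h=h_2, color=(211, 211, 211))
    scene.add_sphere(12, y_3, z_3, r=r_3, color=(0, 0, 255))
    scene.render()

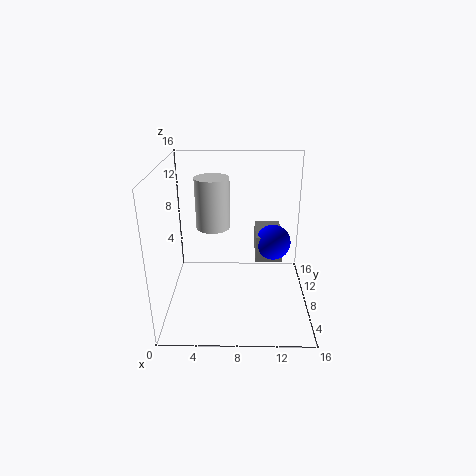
x_1 = 10
y_1 = 8
z_1 = 5
d_1 = 5
h_1 = 3
x_2 = 5
y_2 = 11
z_2 = 8
h_2 = 6
y_3 = 9
z_3 = 7
r_3 = 2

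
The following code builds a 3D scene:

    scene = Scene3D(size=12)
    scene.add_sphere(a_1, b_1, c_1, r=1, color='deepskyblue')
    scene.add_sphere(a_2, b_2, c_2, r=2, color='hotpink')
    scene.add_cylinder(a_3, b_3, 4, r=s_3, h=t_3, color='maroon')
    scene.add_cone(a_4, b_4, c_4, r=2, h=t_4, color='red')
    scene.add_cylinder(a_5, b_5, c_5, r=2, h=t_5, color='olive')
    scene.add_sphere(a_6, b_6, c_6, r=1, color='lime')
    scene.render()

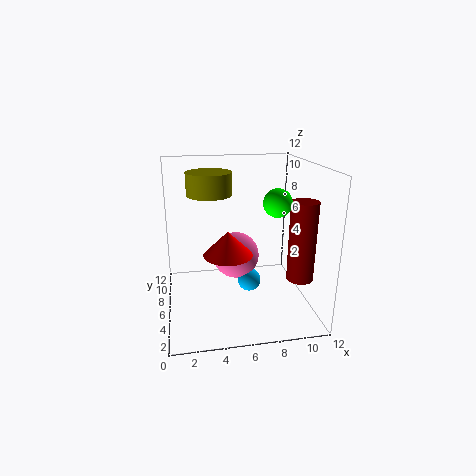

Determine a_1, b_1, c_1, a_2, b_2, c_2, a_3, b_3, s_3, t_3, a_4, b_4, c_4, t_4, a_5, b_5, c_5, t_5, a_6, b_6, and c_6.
a_1 = 7
b_1 = 6
c_1 = 2
a_2 = 6
b_2 = 7
c_2 = 4
a_3 = 10
b_3 = 2
s_3 = 1
t_3 = 6
a_4 = 5
b_4 = 5
c_4 = 5
t_4 = 2
a_5 = 4
b_5 = 9
c_5 = 9
t_5 = 2
a_6 = 8
b_6 = 2
c_6 = 10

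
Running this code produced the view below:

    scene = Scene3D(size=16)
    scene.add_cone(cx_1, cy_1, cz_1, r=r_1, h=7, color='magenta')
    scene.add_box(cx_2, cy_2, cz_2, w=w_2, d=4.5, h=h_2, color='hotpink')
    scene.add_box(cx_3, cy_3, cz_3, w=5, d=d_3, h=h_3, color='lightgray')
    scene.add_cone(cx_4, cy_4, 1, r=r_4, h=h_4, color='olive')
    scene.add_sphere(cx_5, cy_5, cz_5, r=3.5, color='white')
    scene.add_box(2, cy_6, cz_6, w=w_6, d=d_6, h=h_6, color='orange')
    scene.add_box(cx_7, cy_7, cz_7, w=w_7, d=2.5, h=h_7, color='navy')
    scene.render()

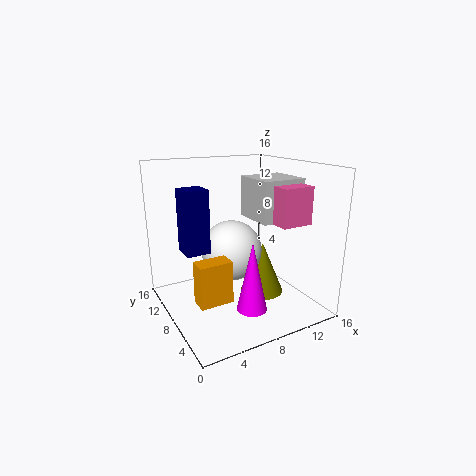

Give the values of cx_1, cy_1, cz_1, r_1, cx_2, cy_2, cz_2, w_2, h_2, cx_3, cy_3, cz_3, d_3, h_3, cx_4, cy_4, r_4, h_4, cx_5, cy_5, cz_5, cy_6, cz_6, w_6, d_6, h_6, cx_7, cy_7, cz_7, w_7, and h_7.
cx_1 = 6.5, cy_1 = 2.5, cz_1 = 2.5, r_1 = 1.5, cx_2 = 10.5, cy_2 = 3, cz_2 = 10, w_2 = 3.5, h_2 = 4, cx_3 = 9.5, cy_3 = 5, cz_3 = 10, d_3 = 5, h_3 = 4.5, cx_4 = 11, cy_4 = 7.5, r_4 = 2.5, h_4 = 6, cx_5 = 8, cy_5 = 9.5, cz_5 = 6, cy_6 = 4.5, cz_6 = 2.5, w_6 = 3.5, d_6 = 2, h_6 = 4.5, cx_7 = 1.5, cy_7 = 6.5, cz_7 = 7.5, w_7 = 2.5, h_7 = 6.5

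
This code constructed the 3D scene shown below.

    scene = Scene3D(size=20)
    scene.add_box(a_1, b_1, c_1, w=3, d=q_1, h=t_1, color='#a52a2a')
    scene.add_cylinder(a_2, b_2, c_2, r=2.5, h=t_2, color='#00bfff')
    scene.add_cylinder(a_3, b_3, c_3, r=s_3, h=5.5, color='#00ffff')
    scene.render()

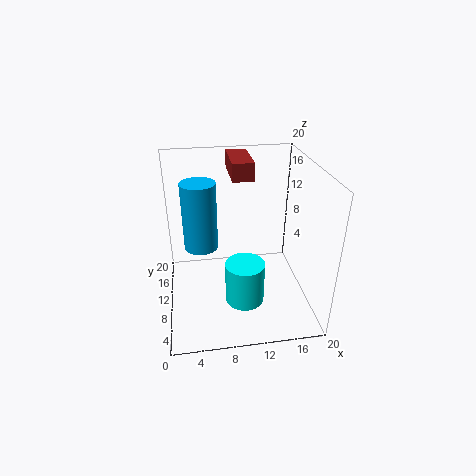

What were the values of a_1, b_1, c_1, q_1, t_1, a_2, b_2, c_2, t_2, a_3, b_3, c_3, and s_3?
a_1 = 9.5; b_1 = 11.5; c_1 = 17.5; q_1 = 7; t_1 = 2.5; a_2 = 5; b_2 = 13.5; c_2 = 7; t_2 = 10; a_3 = 10; b_3 = 4.5; c_3 = 4; s_3 = 2.5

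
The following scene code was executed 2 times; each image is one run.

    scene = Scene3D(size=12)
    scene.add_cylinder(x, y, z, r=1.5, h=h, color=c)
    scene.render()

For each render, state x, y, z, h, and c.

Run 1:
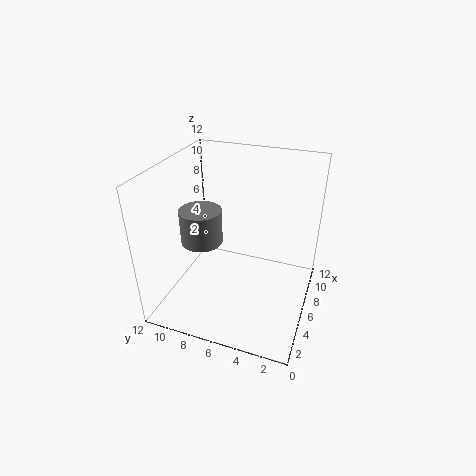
x = 2.5, y = 7.5, z = 7.5, h = 2.5, c = 'gray'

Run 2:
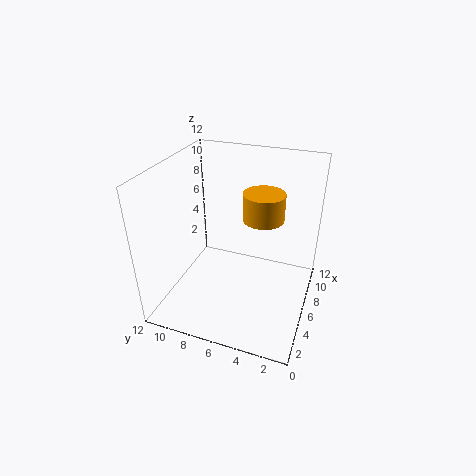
x = 4.5, y = 3.5, z = 9, h = 2, c = 'orange'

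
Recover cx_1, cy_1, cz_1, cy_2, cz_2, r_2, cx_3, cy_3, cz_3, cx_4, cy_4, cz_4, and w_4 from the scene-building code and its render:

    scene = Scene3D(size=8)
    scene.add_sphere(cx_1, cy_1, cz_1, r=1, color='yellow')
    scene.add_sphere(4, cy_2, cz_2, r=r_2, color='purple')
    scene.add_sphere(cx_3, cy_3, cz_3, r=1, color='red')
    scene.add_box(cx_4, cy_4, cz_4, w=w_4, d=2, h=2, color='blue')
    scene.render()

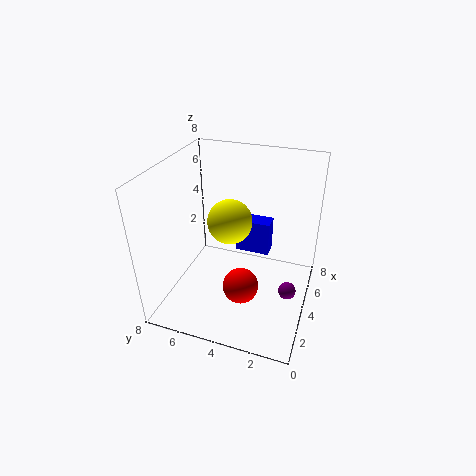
cx_1 = 1.5
cy_1 = 3.5
cz_1 = 6.5
cy_2 = 1
cz_2 = 1
r_2 = 0.5
cx_3 = 3
cy_3 = 3.5
cz_3 = 1.5
cx_4 = 5
cy_4 = 2.5
cz_4 = 2.5
w_4 = 1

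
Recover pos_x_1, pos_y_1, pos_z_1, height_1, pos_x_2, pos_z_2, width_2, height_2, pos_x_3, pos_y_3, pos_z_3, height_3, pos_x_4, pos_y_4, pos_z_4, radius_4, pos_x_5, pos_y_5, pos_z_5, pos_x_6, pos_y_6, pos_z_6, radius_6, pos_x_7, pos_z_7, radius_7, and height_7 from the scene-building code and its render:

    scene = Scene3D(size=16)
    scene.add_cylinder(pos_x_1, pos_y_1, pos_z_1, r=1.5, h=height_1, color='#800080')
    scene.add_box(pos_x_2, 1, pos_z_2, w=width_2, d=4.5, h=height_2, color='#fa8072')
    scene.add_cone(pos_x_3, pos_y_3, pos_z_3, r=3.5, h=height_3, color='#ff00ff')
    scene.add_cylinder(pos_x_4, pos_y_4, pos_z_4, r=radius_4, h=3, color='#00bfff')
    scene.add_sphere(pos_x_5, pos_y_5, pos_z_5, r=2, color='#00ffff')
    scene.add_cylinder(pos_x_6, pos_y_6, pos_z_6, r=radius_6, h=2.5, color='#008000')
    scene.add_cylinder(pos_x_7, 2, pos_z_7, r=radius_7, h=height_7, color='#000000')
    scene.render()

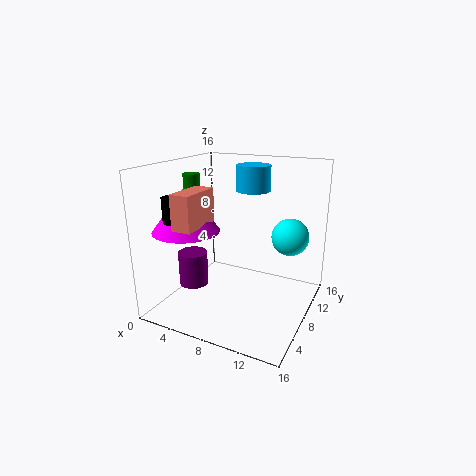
pos_x_1 = 5, pos_y_1 = 3.5, pos_z_1 = 4, height_1 = 3.5, pos_x_2 = 4.5, pos_z_2 = 10.5, width_2 = 2, height_2 = 3.5, pos_x_3 = 4, pos_y_3 = 4, pos_z_3 = 9.5, height_3 = 4.5, pos_x_4 = 8, pos_y_4 = 12, pos_z_4 = 12.5, radius_4 = 2, pos_x_5 = 13.5, pos_y_5 = 9.5, pos_z_5 = 8.5, pos_x_6 = 1.5, pos_y_6 = 9, pos_z_6 = 12, radius_6 = 1, pos_x_7 = 4, pos_z_7 = 11, radius_7 = 1, height_7 = 2.5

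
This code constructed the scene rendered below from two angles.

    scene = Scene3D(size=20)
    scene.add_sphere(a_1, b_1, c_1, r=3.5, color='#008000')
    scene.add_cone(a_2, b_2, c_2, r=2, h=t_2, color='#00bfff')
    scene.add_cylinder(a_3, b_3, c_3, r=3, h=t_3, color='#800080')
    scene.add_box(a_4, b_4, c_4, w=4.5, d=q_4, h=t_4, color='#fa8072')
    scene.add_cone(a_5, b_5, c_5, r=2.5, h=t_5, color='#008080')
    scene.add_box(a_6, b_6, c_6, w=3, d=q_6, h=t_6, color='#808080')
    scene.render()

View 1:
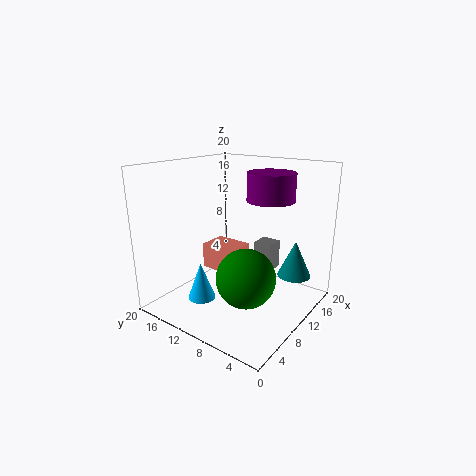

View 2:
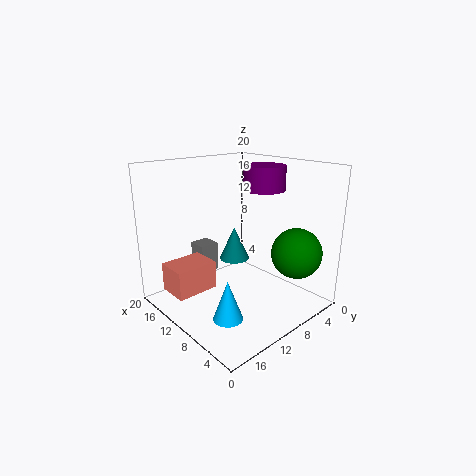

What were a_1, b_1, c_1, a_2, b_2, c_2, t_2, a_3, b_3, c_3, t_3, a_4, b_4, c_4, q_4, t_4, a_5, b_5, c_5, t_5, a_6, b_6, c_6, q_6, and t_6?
a_1 = 4; b_1 = 4.5; c_1 = 8; a_2 = 7; b_2 = 14.5; c_2 = 0.5; t_2 = 5.5; a_3 = 10; b_3 = 5; c_3 = 16; t_3 = 3.5; a_4 = 12; b_4 = 12.5; c_4 = 2.5; q_4 = 6; t_4 = 4; a_5 = 17; b_5 = 4.5; c_5 = 3; t_5 = 5.5; a_6 = 16.5; b_6 = 8.5; c_6 = 2.5; q_6 = 3; t_6 = 4.5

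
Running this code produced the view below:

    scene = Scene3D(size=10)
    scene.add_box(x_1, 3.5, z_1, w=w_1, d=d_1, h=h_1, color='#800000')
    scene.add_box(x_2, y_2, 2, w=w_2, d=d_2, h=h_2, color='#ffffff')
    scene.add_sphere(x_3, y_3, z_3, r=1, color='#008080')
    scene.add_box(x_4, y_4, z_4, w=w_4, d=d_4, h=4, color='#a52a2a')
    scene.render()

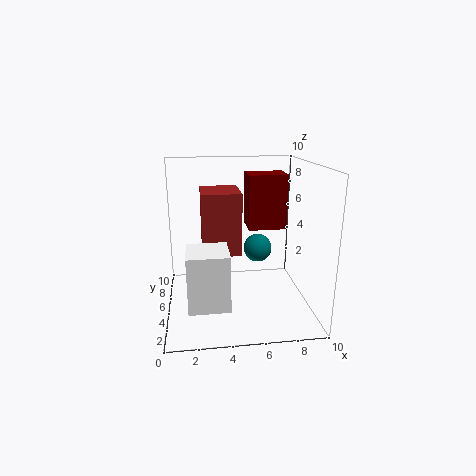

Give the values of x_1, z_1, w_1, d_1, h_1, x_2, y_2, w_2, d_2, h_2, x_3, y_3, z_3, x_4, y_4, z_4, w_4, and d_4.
x_1 = 5.5
z_1 = 6
w_1 = 2.5
d_1 = 2
h_1 = 3.5
x_2 = 1.5
y_2 = 0.5
w_2 = 2.5
d_2 = 2.5
h_2 = 3.5
x_3 = 6.5
y_3 = 5.5
z_3 = 4
x_4 = 2.5
y_4 = 3
z_4 = 4.5
w_4 = 2.5
d_4 = 3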